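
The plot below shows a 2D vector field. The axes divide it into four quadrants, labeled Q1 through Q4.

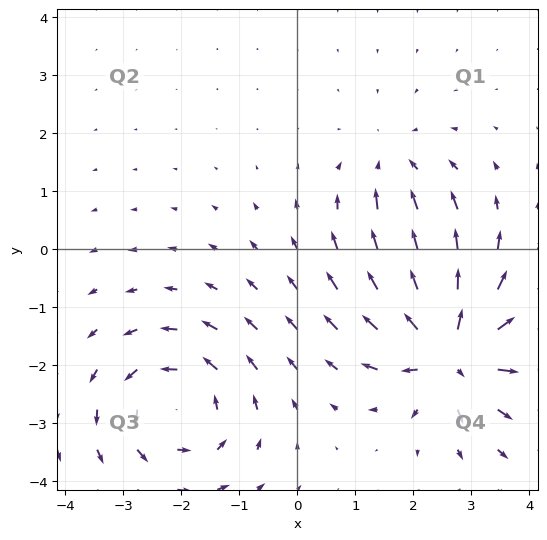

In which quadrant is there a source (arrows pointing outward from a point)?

Q4

The source sits at approximately (2.6, -1.7), which lies in quadrant Q4. The divergence there is about +7, positive as expected for a source.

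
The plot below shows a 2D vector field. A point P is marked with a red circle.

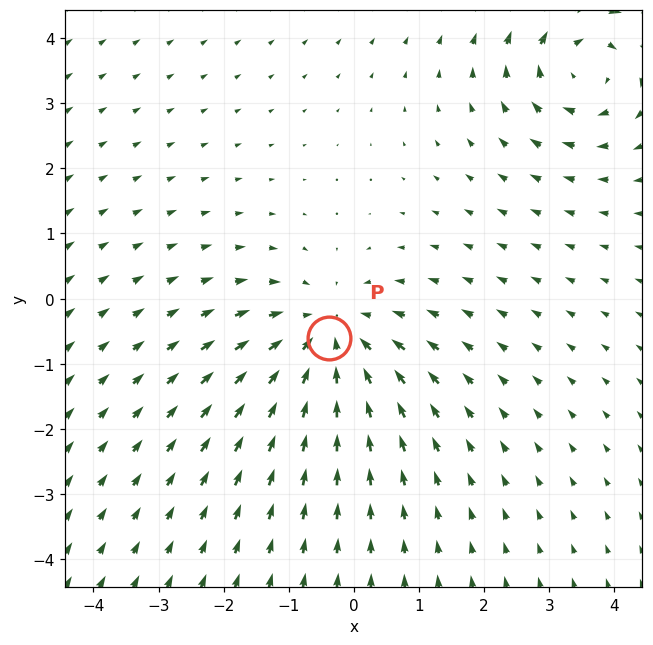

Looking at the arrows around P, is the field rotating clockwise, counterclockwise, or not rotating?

Near P at (-0.4, -0.6) the arrows show no circulation. The curl there is ≈0.

not rotating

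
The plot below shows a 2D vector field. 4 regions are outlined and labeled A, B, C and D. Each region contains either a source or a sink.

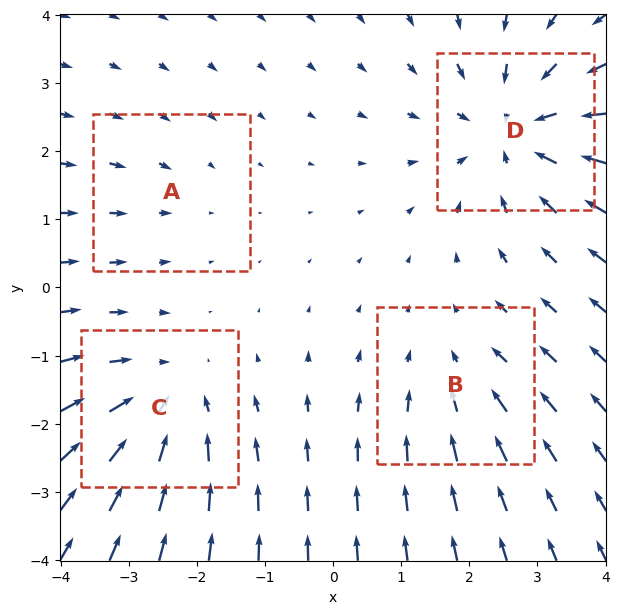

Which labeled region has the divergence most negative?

Divergence at each region's feature centre — A: about -2, B: about -3, C: about -5, D: about -6. Region D is most negative.

D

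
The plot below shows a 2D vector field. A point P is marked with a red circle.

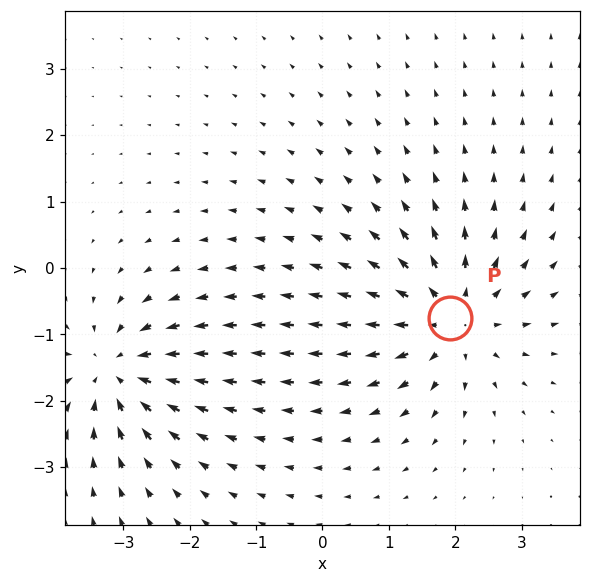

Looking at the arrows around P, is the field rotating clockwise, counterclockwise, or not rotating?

not rotating

Near P at (1.9, -0.8) the arrows show no circulation. The curl there is ≈0.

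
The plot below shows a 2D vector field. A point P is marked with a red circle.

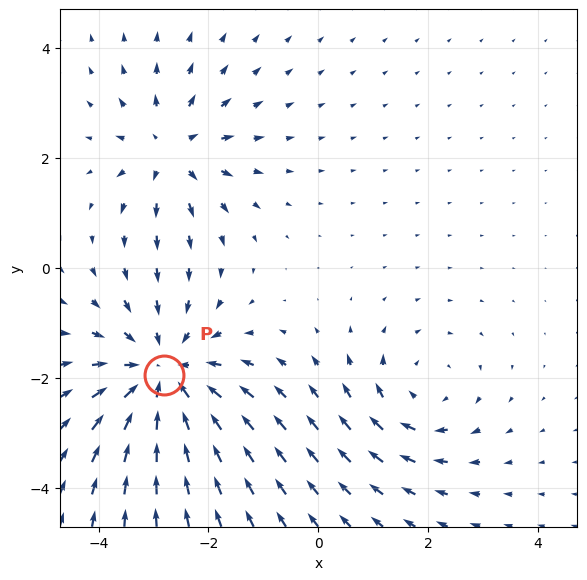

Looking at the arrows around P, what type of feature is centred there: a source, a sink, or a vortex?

At P (-2.8, -2.0) the arrows converge inward. Divergence about -4, curl ≈0 — negative divergence with near-zero curl is a sink.

sink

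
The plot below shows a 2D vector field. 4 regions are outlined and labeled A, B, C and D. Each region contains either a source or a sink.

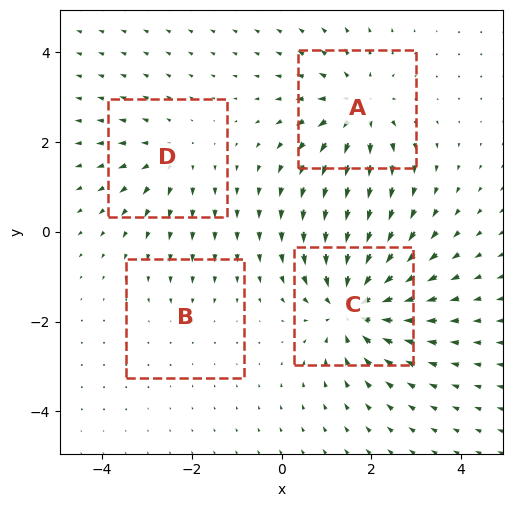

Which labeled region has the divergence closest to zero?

B

Divergence at each region's feature centre — A: about +5, B: about -2, C: about -7, D: about +3. Region B is closest to zero.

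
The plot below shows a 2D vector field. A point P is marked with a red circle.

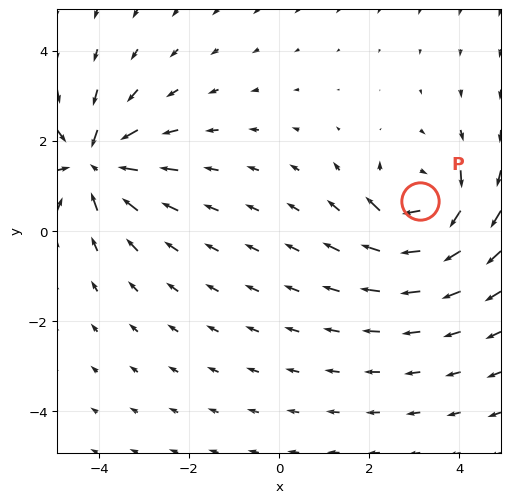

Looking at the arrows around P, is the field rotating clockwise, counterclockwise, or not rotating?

Near P at (3.1, 0.7) the arrows circulate clockwise. The curl (z-component) there is about -5; negative curl means clockwise rotation.

clockwise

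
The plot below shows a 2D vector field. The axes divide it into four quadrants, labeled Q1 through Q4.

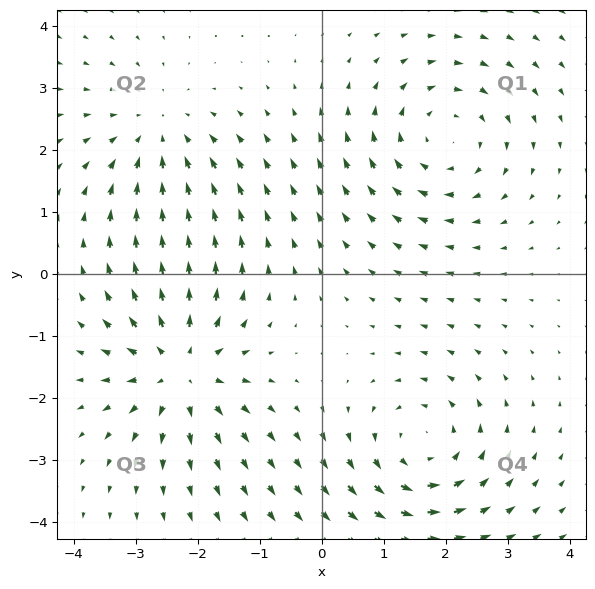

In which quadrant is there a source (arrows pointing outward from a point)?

The source sits at approximately (-2.3, -1.5), which lies in quadrant Q3. The divergence there is about +6, positive as expected for a source.

Q3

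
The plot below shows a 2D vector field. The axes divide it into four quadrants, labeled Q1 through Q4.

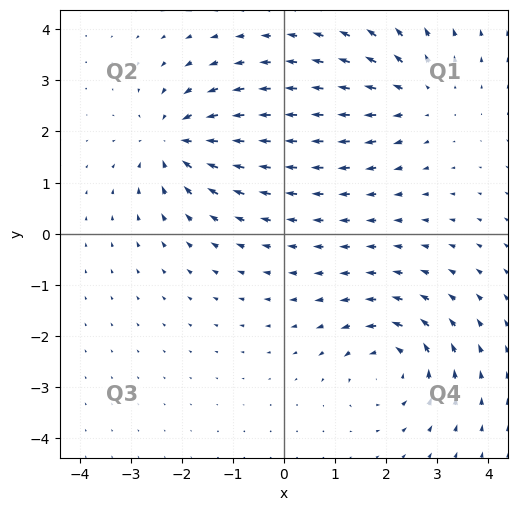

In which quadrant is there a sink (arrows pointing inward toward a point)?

Q2

The sink sits at approximately (-2.1, 1.8), which lies in quadrant Q2. The divergence there is about -6, negative as expected for a sink.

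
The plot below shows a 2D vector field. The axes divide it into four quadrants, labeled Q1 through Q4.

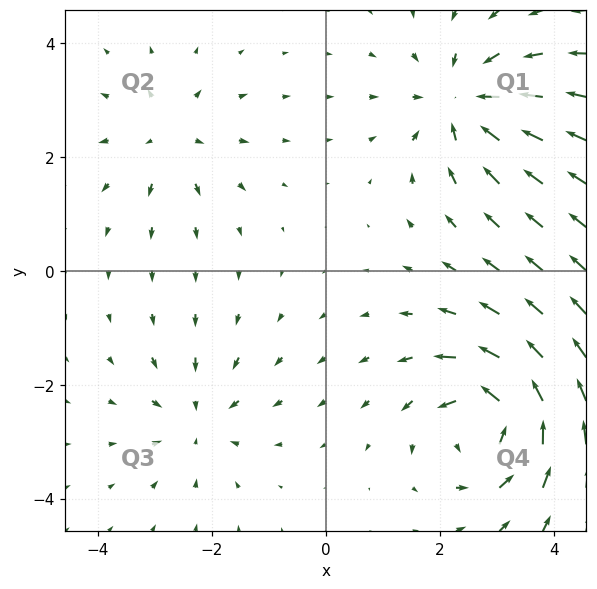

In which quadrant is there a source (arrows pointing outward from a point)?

The source sits at approximately (-2.7, 2.3), which lies in quadrant Q2. The divergence there is about +3, positive as expected for a source.

Q2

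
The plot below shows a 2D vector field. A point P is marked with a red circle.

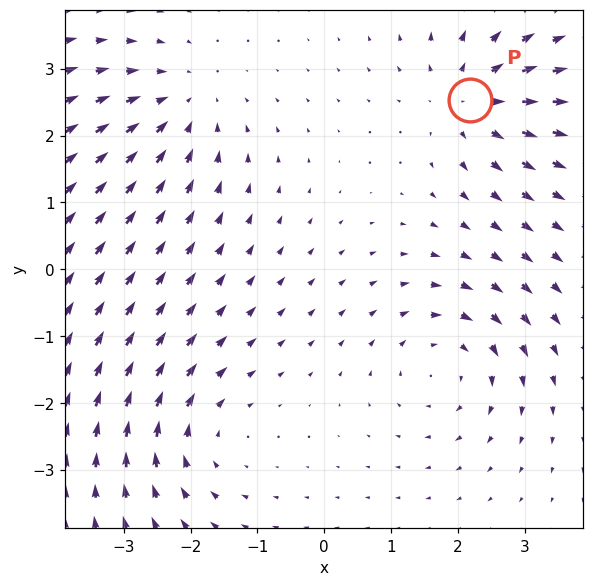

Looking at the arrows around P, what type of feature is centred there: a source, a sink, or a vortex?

source

At P (2.2, 2.5) the arrows spread outward. Divergence about +4, curl ≈0 — positive divergence with near-zero curl is a source.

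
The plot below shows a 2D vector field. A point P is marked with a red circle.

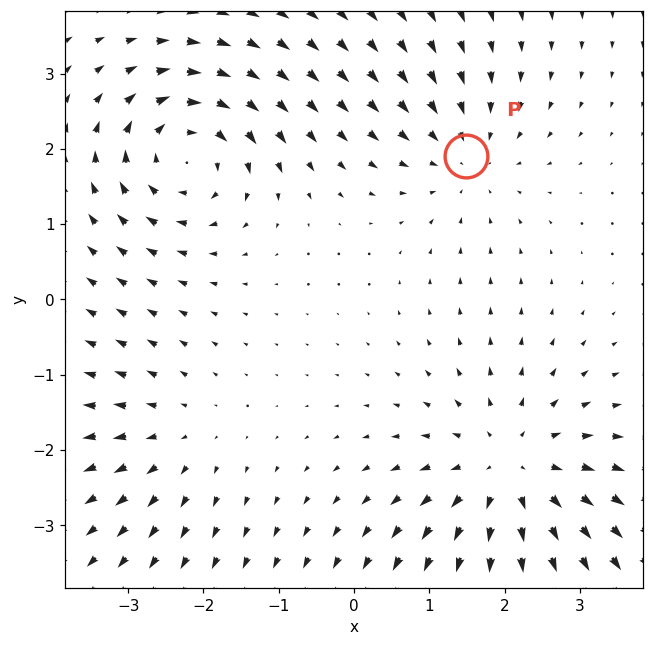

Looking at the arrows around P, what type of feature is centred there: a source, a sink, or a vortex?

sink

At P (1.5, 1.9) the arrows converge inward. Divergence about -3, curl ≈0 — negative divergence with near-zero curl is a sink.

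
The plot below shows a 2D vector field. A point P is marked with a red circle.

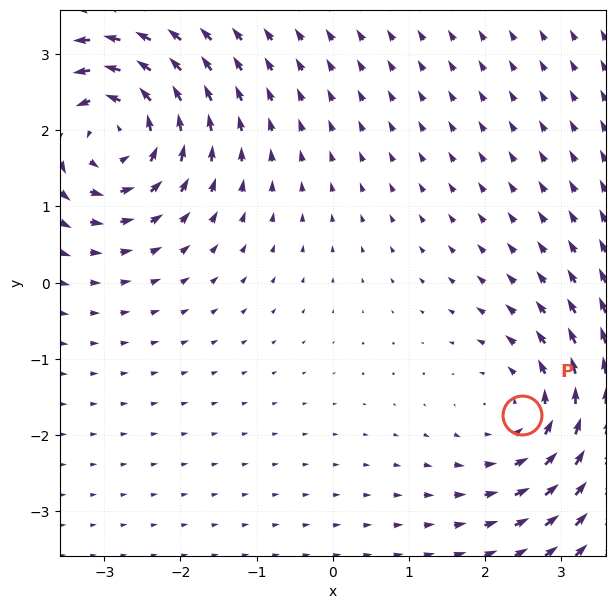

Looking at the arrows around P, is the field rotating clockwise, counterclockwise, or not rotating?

Near P at (2.5, -1.7) the arrows circulate counterclockwise. The curl (z-component) there is about +3; positive curl means counterclockwise rotation.

counterclockwise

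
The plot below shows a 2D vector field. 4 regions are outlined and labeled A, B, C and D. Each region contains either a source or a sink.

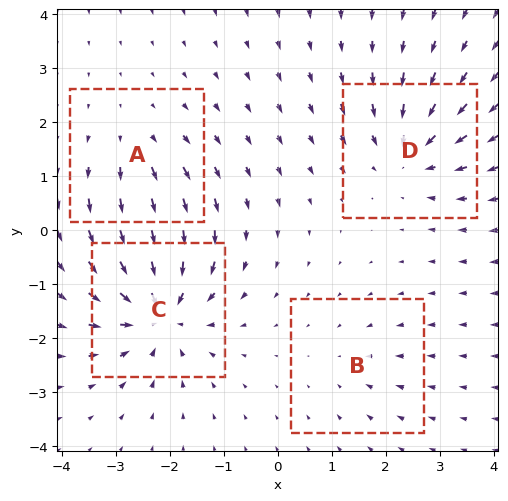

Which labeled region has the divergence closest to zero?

Divergence at each region's feature centre — A: about +3, B: about -2, C: about -7, D: about -5. Region B is closest to zero.

B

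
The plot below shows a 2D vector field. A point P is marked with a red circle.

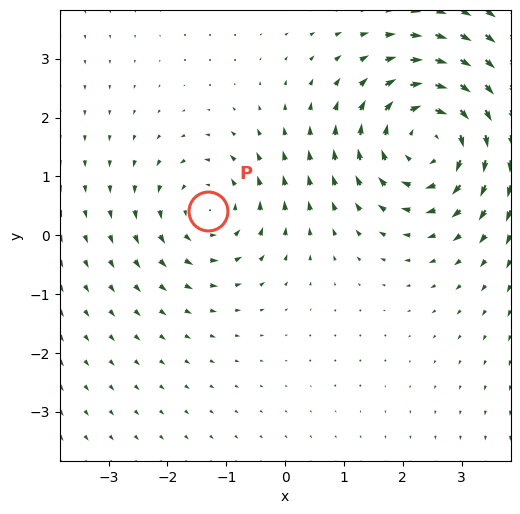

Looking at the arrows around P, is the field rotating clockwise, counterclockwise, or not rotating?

counterclockwise

Near P at (-1.3, 0.4) the arrows circulate counterclockwise. The curl (z-component) there is about +3; positive curl means counterclockwise rotation.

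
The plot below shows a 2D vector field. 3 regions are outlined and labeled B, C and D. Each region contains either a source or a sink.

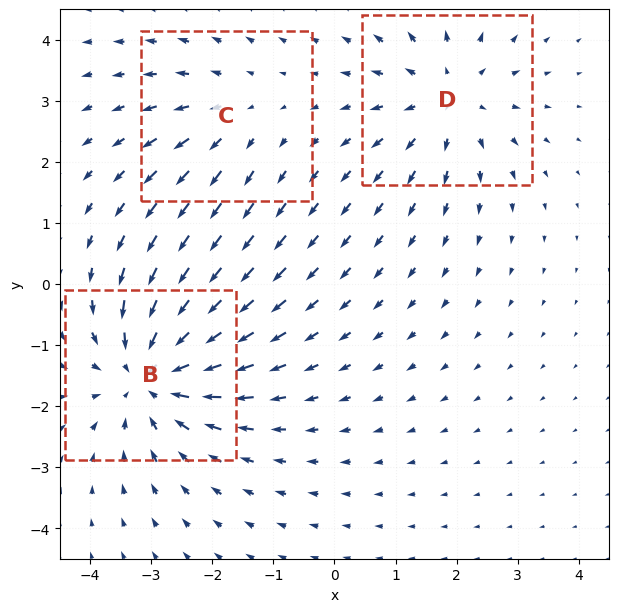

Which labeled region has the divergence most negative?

Divergence at each region's feature centre — B: about -4, C: about +2, D: about +3. Region B is most negative.

B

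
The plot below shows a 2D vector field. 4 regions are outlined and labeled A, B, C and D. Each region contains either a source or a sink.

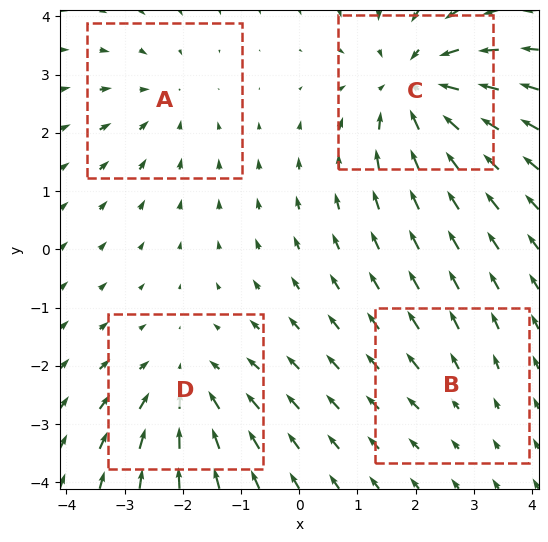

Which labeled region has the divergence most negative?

Divergence at each region's feature centre — A: about -3, B: about +2, C: about -6, D: about -4. Region C is most negative.

C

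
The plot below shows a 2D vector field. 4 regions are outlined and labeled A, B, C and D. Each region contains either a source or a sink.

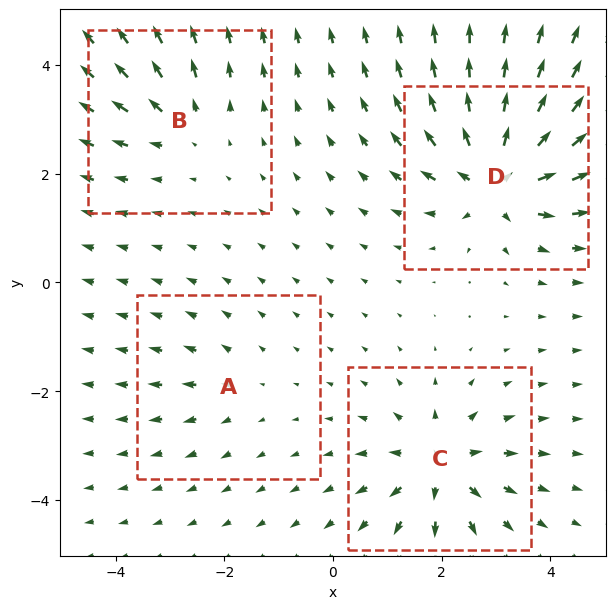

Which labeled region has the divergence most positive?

Divergence at each region's feature centre — A: about +2, B: about +4, C: about +6, D: about +8. Region D is most positive.

D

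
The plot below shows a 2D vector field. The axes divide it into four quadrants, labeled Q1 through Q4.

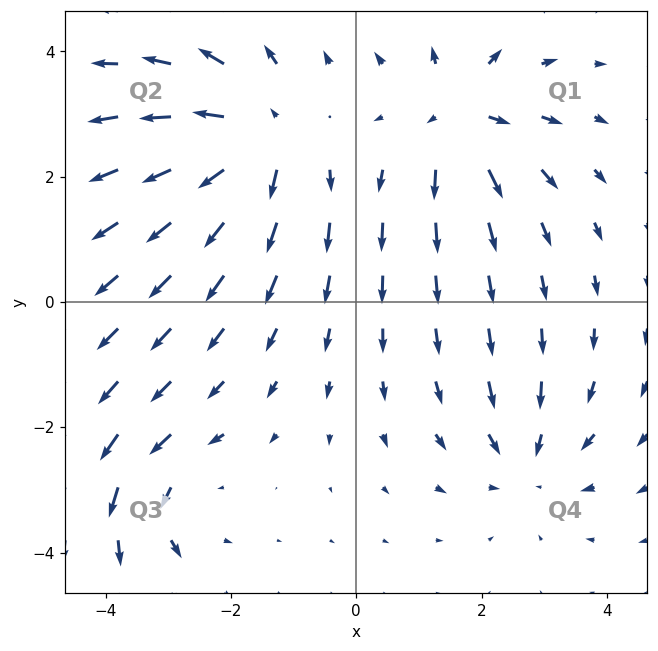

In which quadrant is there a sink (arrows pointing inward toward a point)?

Q4

The sink sits at approximately (2.7, -2.5), which lies in quadrant Q4. The divergence there is about -3, negative as expected for a sink.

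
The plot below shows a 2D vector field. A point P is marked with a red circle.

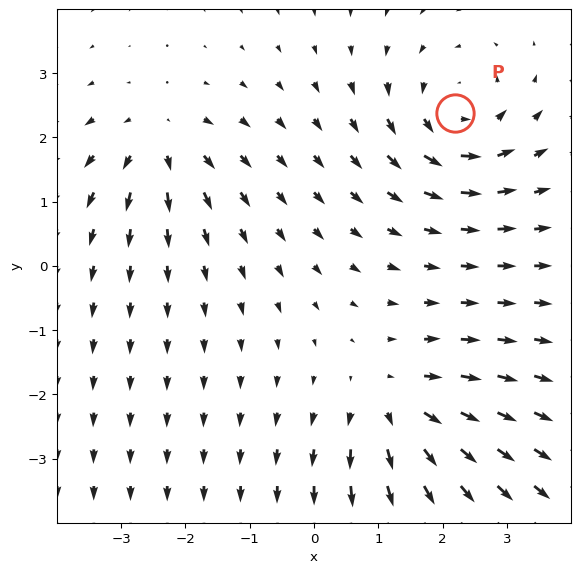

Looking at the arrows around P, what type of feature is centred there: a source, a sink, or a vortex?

At P (2.2, 2.4) the arrows circulate counterclockwise. Divergence ≈0, curl about +4 — near-zero divergence with nonzero curl is a vortex.

vortex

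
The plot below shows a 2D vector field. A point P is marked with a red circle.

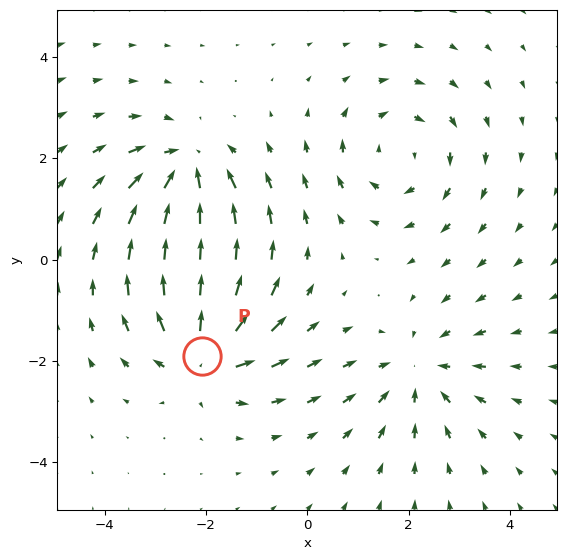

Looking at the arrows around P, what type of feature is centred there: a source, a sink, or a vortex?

At P (-2.1, -1.9) the arrows spread outward. Divergence about +7, curl ≈0 — positive divergence with near-zero curl is a source.

source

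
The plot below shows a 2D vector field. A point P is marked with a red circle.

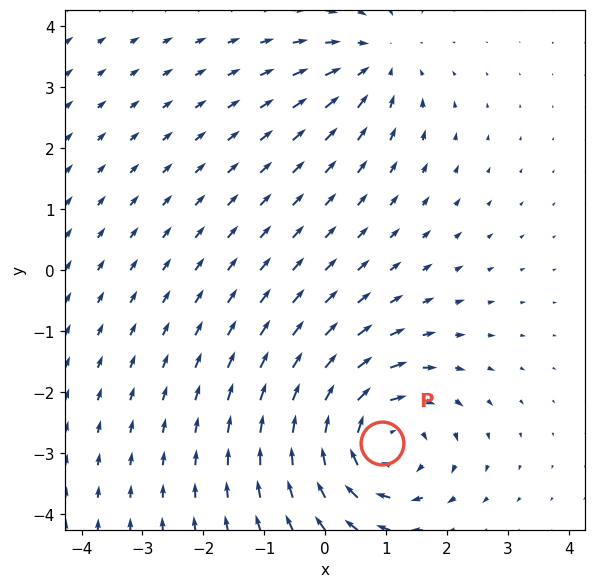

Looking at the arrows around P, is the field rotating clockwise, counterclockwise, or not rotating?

Near P at (0.9, -2.8) the arrows circulate clockwise. The curl (z-component) there is about -5; negative curl means clockwise rotation.

clockwise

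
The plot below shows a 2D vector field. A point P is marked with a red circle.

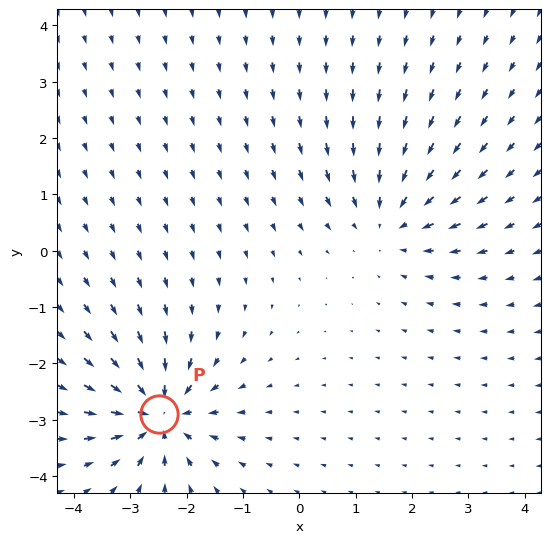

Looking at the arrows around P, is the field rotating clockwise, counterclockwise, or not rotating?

Near P at (-2.5, -2.9) the arrows show no circulation. The curl there is ≈0.

not rotating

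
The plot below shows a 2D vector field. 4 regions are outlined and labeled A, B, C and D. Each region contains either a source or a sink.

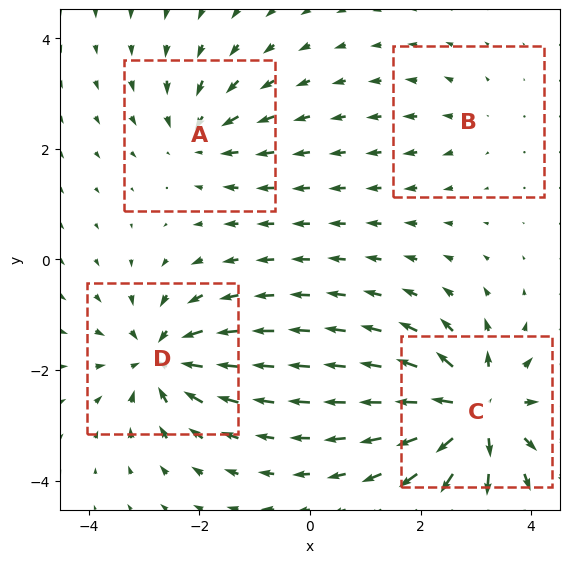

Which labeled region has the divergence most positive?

Divergence at each region's feature centre — A: about -4, B: about +2, C: about +8, D: about -6. Region C is most positive.

C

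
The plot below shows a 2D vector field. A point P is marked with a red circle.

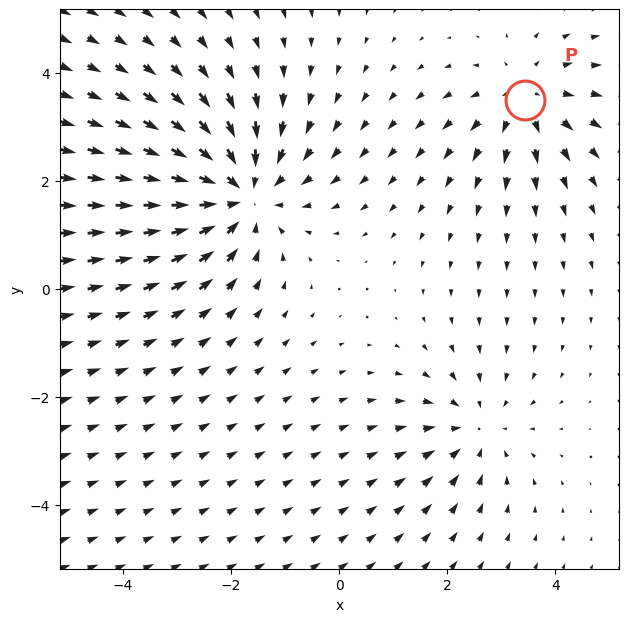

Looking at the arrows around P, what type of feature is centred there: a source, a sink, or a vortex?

At P (3.4, 3.5) the arrows spread outward. Divergence about +3, curl ≈0 — positive divergence with near-zero curl is a source.

source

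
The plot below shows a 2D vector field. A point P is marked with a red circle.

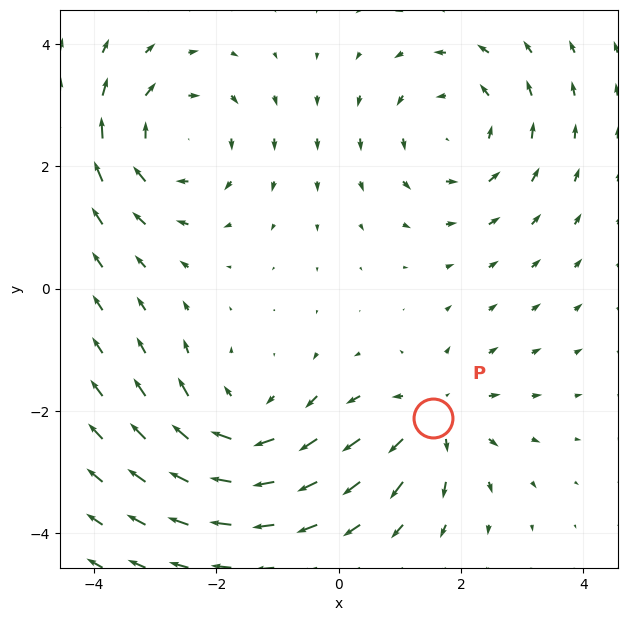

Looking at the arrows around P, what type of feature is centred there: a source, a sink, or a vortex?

At P (1.5, -2.1) the arrows spread outward. Divergence about +4, curl ≈0 — positive divergence with near-zero curl is a source.

source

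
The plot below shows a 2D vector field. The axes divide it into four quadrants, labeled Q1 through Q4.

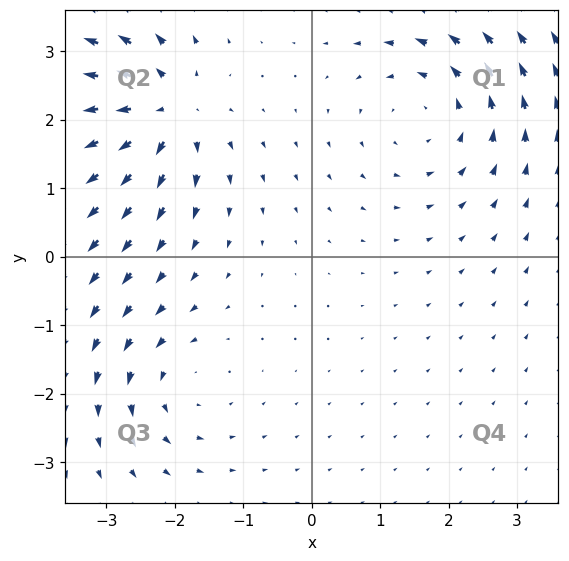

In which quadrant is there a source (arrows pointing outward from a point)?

The source sits at approximately (-2.1, 2.1), which lies in quadrant Q2. The divergence there is about +6, positive as expected for a source.

Q2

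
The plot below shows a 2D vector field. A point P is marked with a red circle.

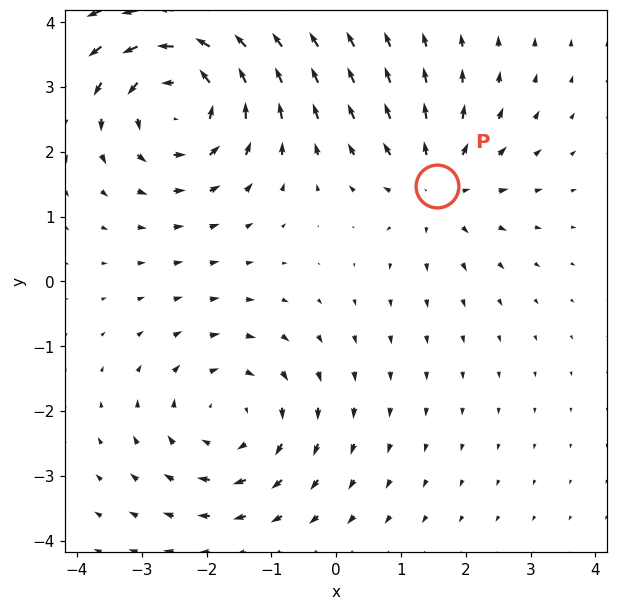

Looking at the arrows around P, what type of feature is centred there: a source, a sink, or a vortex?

At P (1.6, 1.5) the arrows spread outward. Divergence about +3, curl ≈0 — positive divergence with near-zero curl is a source.

source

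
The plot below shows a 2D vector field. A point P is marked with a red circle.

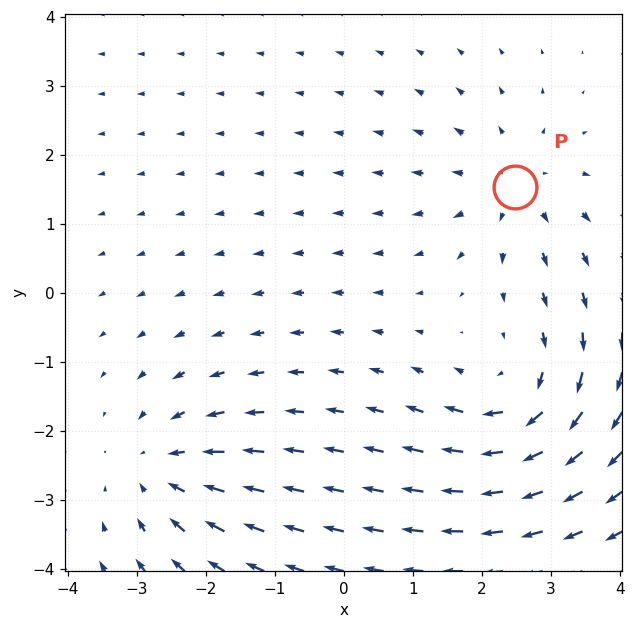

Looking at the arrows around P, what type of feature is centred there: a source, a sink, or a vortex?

At P (2.5, 1.5) the arrows spread outward. Divergence about +3, curl ≈0 — positive divergence with near-zero curl is a source.

source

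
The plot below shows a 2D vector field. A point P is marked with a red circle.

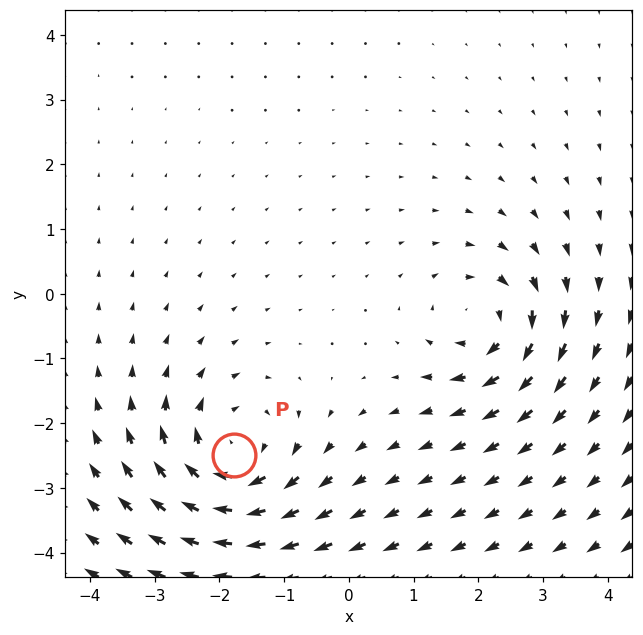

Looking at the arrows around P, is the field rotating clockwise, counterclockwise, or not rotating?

clockwise

Near P at (-1.8, -2.5) the arrows circulate clockwise. The curl (z-component) there is about -5; negative curl means clockwise rotation.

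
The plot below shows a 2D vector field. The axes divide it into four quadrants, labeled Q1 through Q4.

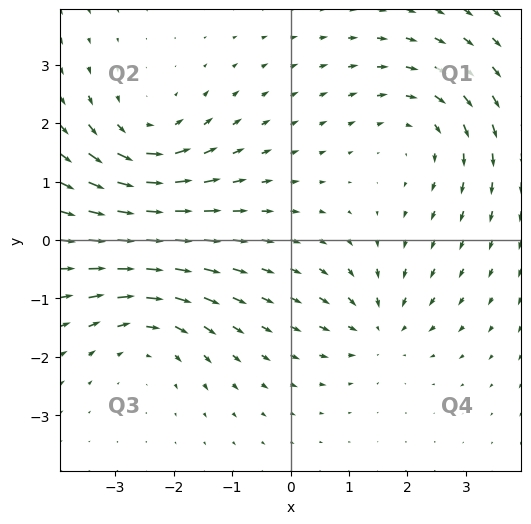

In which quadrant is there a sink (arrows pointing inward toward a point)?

The sink sits at approximately (1.5, -1.5), which lies in quadrant Q4. The divergence there is about -4, negative as expected for a sink.

Q4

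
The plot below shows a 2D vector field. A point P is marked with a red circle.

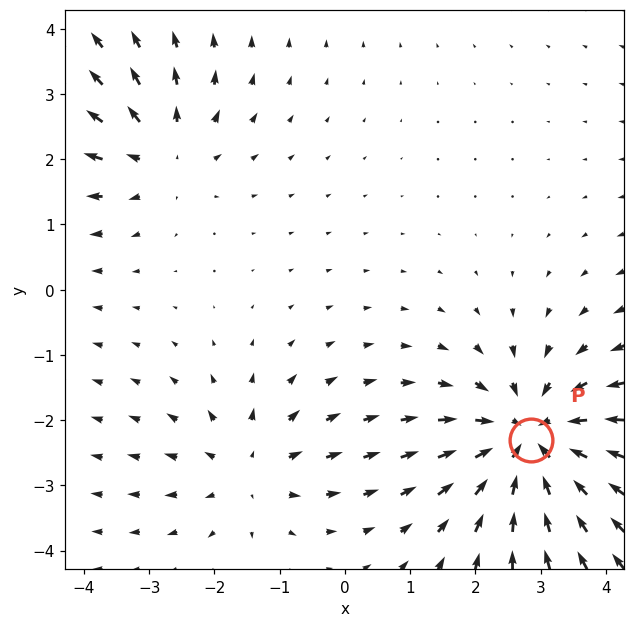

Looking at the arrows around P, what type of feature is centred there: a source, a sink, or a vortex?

sink

At P (2.9, -2.3) the arrows converge inward. Divergence about -4, curl ≈0 — negative divergence with near-zero curl is a sink.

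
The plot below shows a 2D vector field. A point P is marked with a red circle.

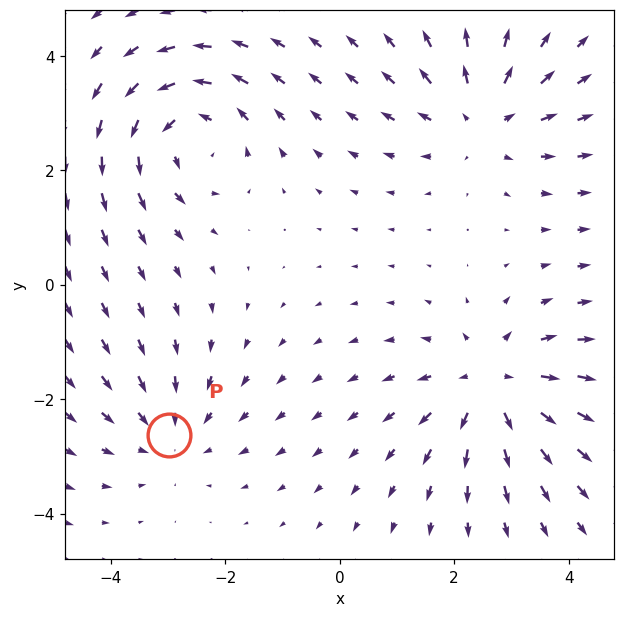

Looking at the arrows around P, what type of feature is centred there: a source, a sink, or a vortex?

At P (-3.0, -2.6) the arrows converge inward. Divergence about -3, curl ≈0 — negative divergence with near-zero curl is a sink.

sink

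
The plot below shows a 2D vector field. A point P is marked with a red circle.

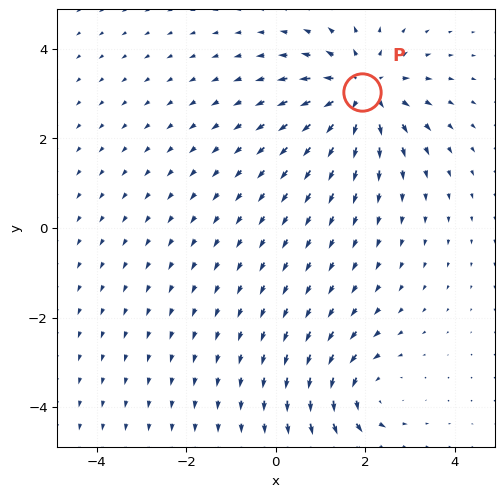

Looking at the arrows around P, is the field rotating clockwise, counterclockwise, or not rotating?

not rotating

Near P at (1.9, 3.0) the arrows show no circulation. The curl there is ≈0.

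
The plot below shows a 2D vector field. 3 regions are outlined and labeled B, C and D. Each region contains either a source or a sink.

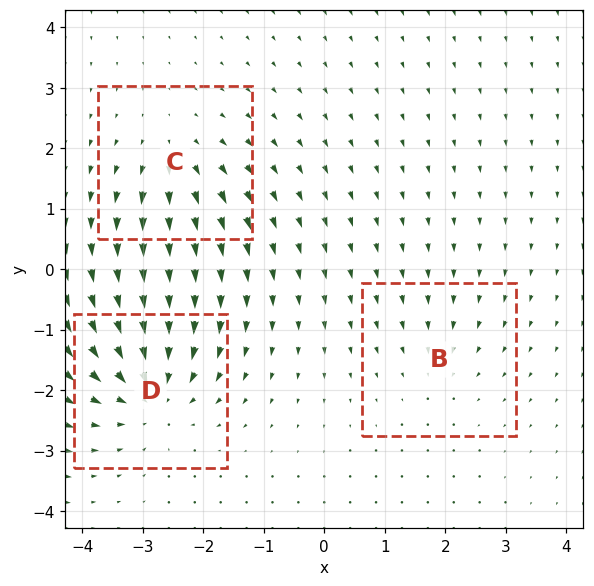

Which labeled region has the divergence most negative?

Divergence at each region's feature centre — B: about -2, C: about +3, D: about -5. Region D is most negative.

D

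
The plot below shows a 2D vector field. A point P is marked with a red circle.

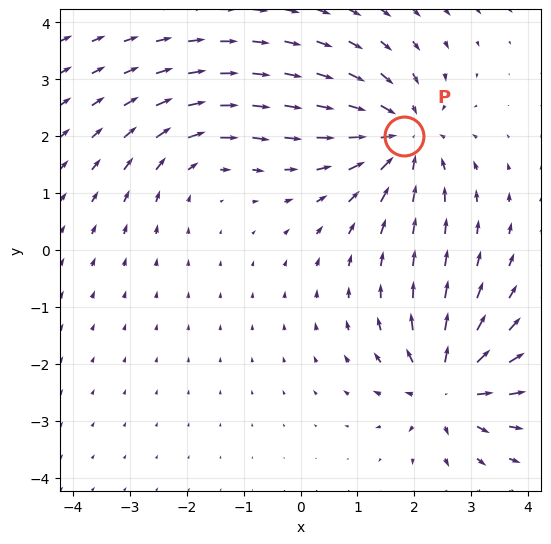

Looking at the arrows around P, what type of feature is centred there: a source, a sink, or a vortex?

At P (1.8, 2.0) the arrows converge inward. Divergence about -4, curl ≈0 — negative divergence with near-zero curl is a sink.

sink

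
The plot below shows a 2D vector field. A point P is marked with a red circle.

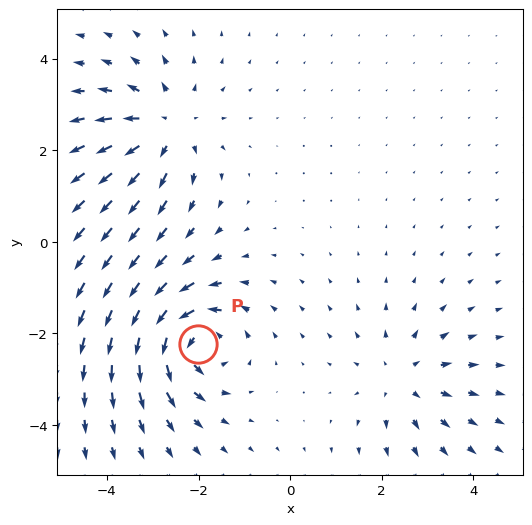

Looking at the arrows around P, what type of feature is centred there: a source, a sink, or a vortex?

vortex

At P (-2.0, -2.2) the arrows circulate counterclockwise. Divergence ≈0, curl about +7 — near-zero divergence with nonzero curl is a vortex.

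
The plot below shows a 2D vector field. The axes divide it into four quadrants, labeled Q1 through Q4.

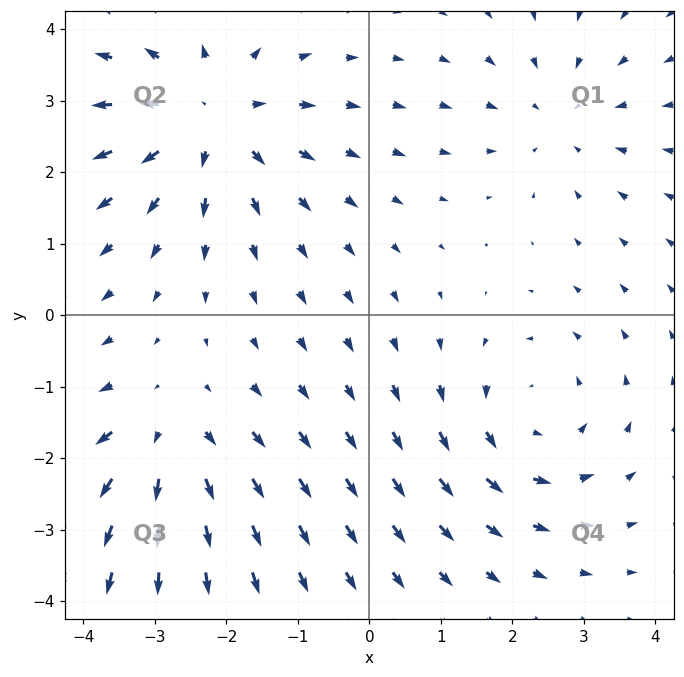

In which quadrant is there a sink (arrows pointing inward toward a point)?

The sink sits at approximately (2.7, 2.8), which lies in quadrant Q1. The divergence there is about -3, negative as expected for a sink.

Q1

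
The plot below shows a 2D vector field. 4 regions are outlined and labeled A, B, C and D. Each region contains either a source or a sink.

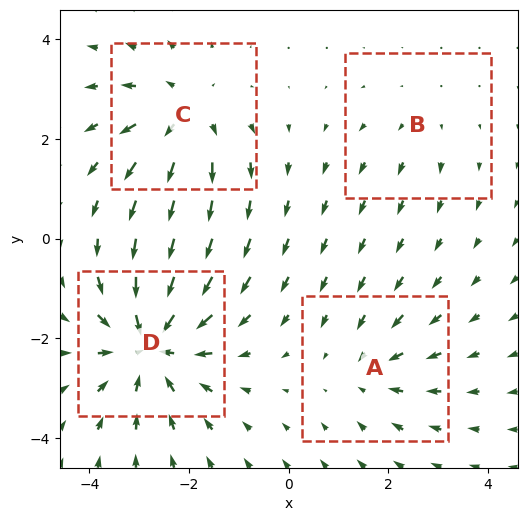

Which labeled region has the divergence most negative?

D

Divergence at each region's feature centre — A: about -3, B: about +2, C: about +4, D: about -6. Region D is most negative.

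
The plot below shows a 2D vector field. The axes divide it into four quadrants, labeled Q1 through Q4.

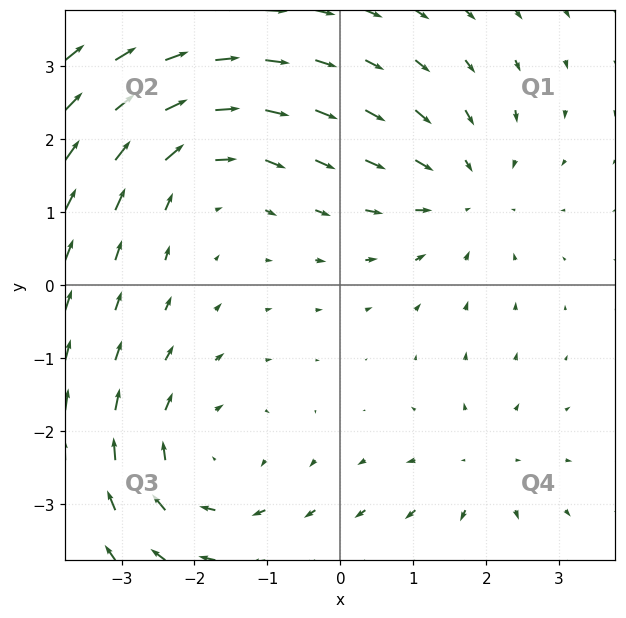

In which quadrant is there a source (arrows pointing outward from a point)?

The source sits at approximately (1.9, -2.5), which lies in quadrant Q4. The divergence there is about +3, positive as expected for a source.

Q4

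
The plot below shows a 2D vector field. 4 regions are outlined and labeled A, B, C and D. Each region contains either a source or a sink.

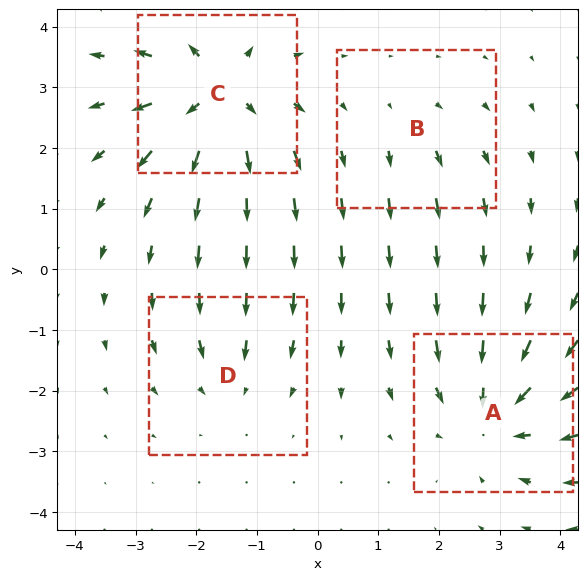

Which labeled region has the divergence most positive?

C

Divergence at each region's feature centre — A: about -5, B: about +2, C: about +6, D: about -3. Region C is most positive.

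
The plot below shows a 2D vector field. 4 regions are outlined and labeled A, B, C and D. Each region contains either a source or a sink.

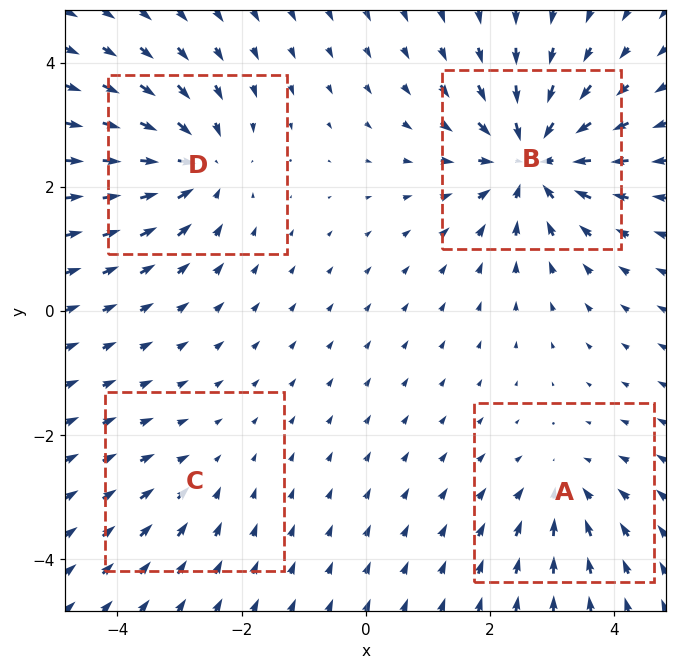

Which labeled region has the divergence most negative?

Divergence at each region's feature centre — A: about -4, B: about -8, C: about -2, D: about -6. Region B is most negative.

B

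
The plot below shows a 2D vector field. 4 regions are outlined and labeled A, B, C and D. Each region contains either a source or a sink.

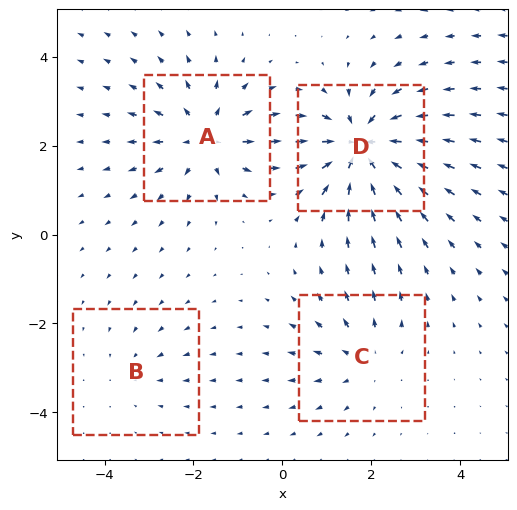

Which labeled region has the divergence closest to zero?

Divergence at each region's feature centre — A: about +5, B: about -2, C: about +3, D: about -7. Region B is closest to zero.

B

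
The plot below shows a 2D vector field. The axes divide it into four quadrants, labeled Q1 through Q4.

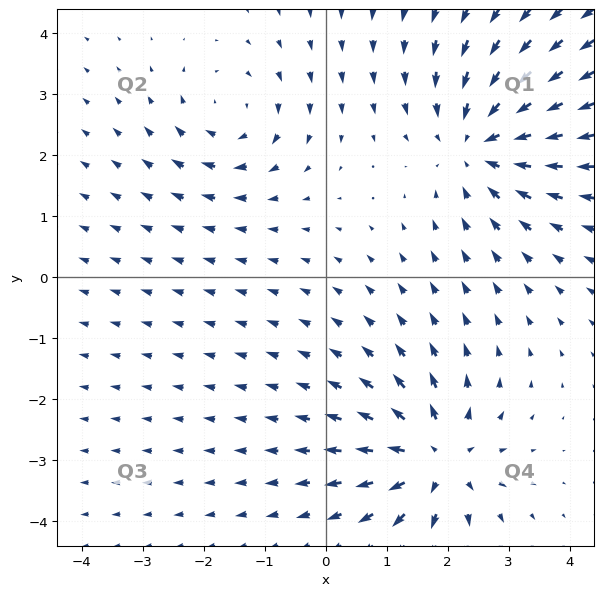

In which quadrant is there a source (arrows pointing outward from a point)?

Q4

The source sits at approximately (1.8, -3.0), which lies in quadrant Q4. The divergence there is about +5, positive as expected for a source.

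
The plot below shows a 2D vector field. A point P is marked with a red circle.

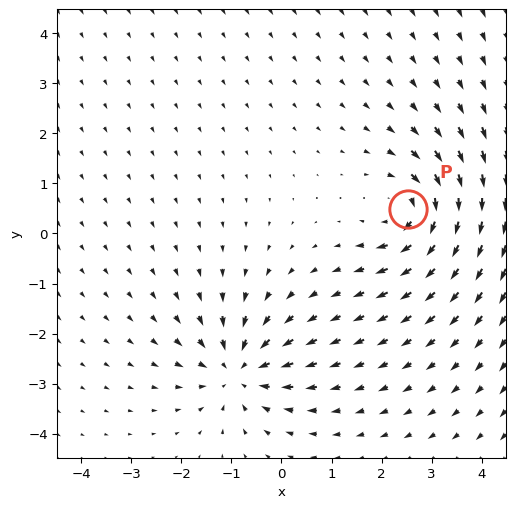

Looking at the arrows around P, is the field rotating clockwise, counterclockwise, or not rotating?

Near P at (2.5, 0.5) the arrows circulate clockwise. The curl (z-component) there is about -6; negative curl means clockwise rotation.

clockwise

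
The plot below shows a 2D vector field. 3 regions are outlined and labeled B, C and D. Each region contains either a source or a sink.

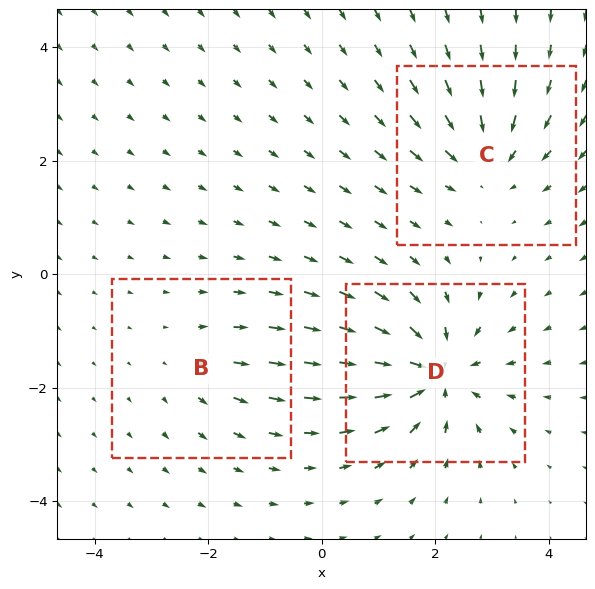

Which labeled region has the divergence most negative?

Divergence at each region's feature centre — B: about +2, C: about -4, D: about -6. Region D is most negative.

D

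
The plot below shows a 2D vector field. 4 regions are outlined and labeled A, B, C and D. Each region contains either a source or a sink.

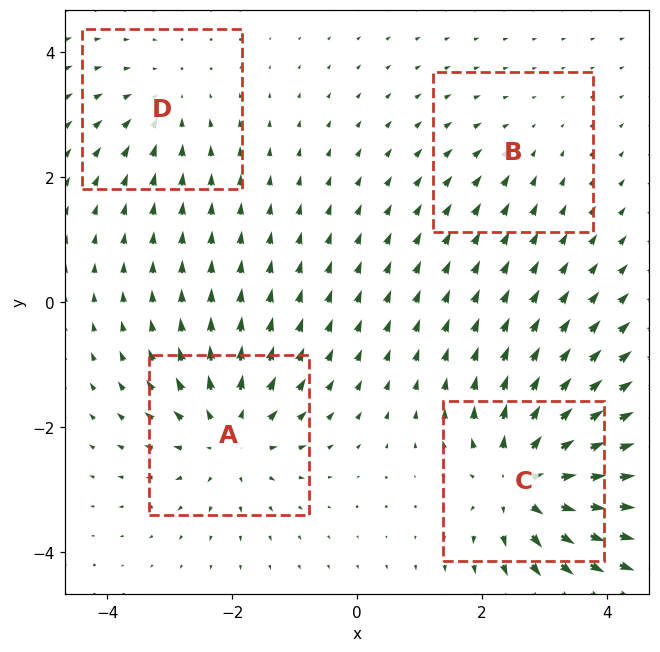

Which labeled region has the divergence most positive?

C

Divergence at each region's feature centre — A: about +5, B: about -2, C: about +7, D: about -3. Region C is most positive.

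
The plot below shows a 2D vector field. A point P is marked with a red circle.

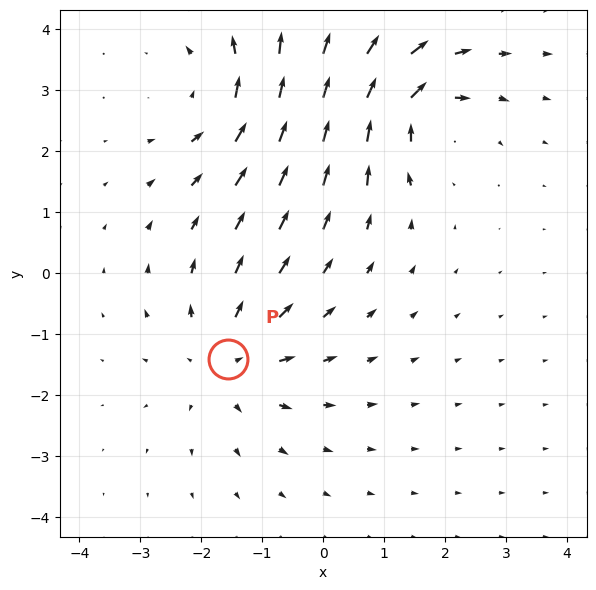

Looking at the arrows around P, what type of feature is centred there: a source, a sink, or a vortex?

At P (-1.6, -1.4) the arrows spread outward. Divergence about +4, curl ≈0 — positive divergence with near-zero curl is a source.

source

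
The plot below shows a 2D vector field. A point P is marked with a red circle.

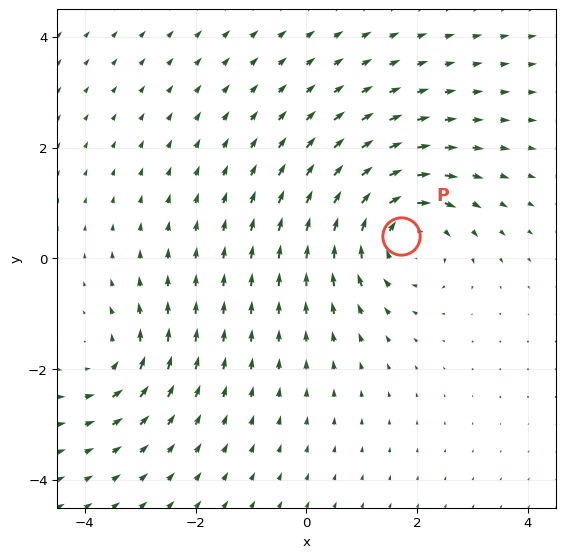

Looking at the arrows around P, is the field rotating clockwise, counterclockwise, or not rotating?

clockwise

Near P at (1.7, 0.4) the arrows circulate clockwise. The curl (z-component) there is about -4; negative curl means clockwise rotation.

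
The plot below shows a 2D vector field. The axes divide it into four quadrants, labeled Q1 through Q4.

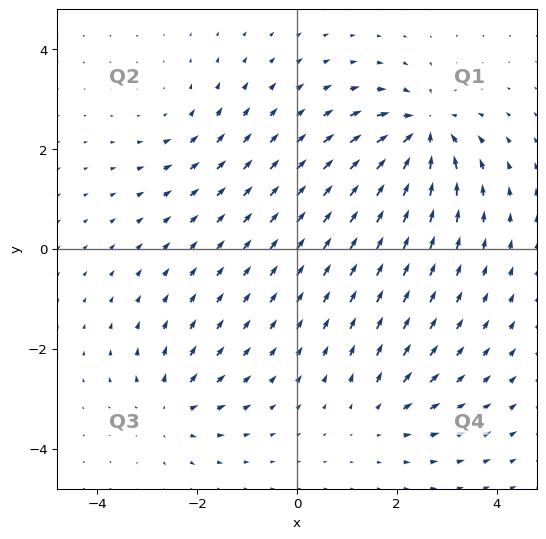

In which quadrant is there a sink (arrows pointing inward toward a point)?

The sink sits at approximately (2.5, 2.3), which lies in quadrant Q1. The divergence there is about -7, negative as expected for a sink.

Q1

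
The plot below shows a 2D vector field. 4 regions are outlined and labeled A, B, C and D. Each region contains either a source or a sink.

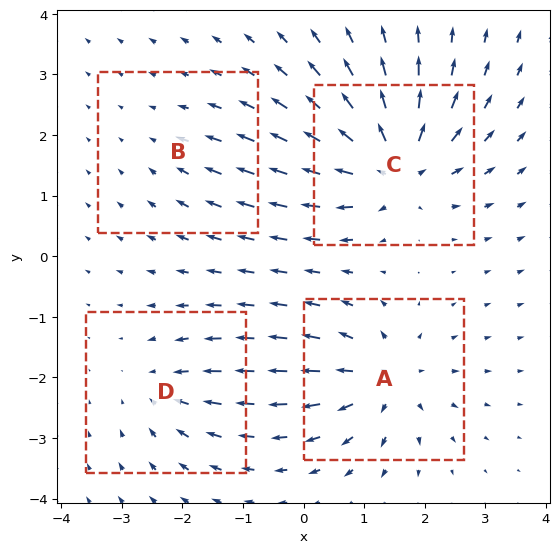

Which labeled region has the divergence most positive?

C

Divergence at each region's feature centre — A: about +7, B: about -2, C: about +9, D: about -4. Region C is most positive.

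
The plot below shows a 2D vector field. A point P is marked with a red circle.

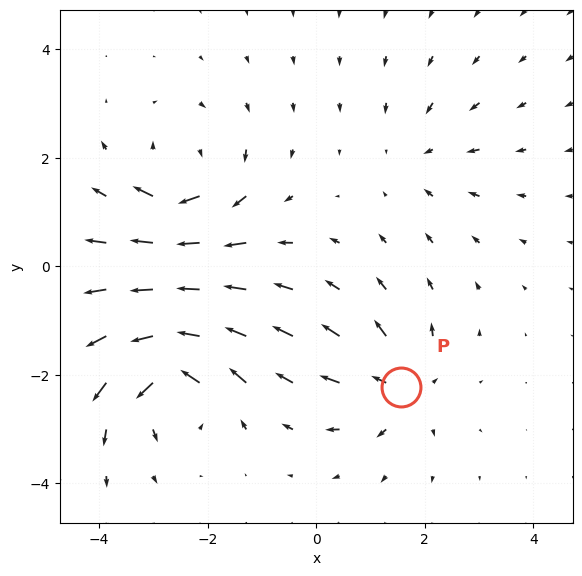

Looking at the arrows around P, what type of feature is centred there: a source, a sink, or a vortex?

At P (1.6, -2.2) the arrows spread outward. Divergence about +4, curl ≈0 — positive divergence with near-zero curl is a source.

source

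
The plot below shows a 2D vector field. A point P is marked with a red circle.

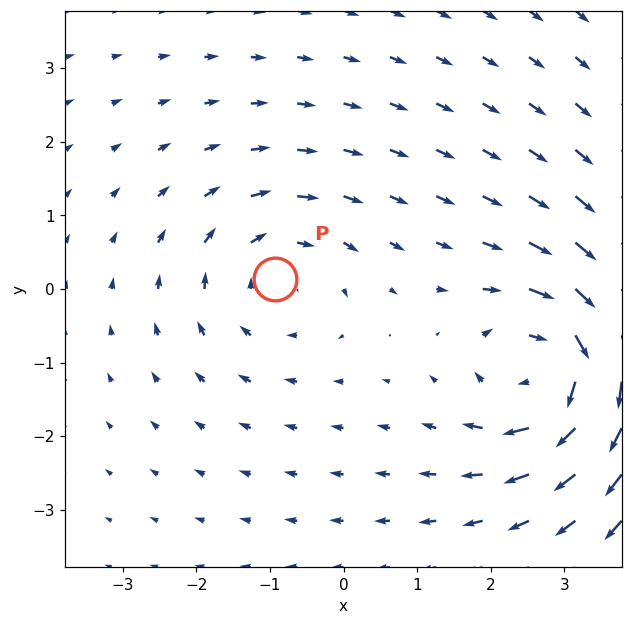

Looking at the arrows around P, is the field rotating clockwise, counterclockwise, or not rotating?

clockwise

Near P at (-0.9, 0.1) the arrows circulate clockwise. The curl (z-component) there is about -3; negative curl means clockwise rotation.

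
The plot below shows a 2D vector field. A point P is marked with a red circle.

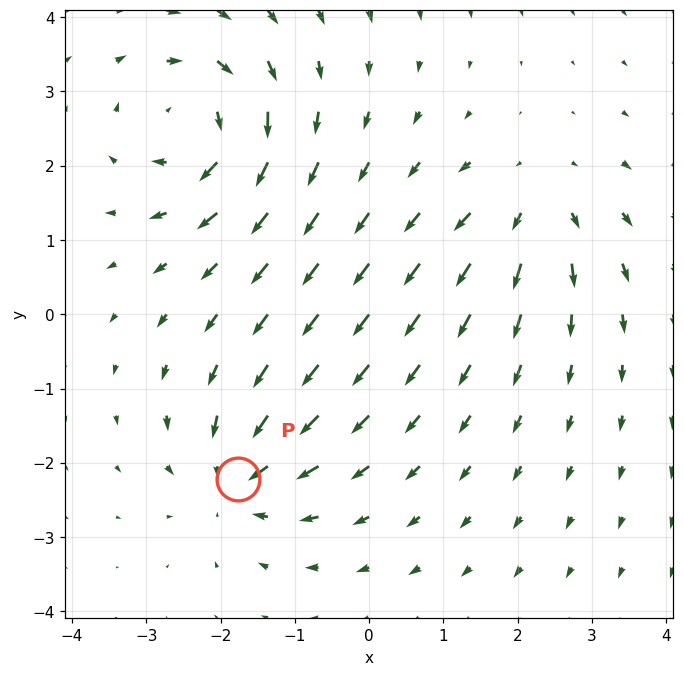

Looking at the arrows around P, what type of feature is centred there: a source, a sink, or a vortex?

sink

At P (-1.8, -2.2) the arrows converge inward. Divergence about -4, curl ≈0 — negative divergence with near-zero curl is a sink.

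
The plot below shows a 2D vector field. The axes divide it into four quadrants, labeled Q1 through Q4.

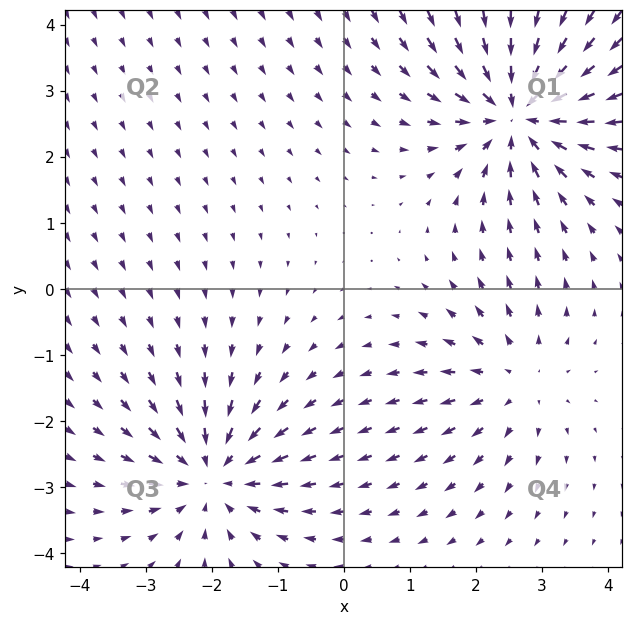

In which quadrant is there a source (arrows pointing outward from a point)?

The source sits at approximately (2.6, -1.4), which lies in quadrant Q4. The divergence there is about +3, positive as expected for a source.

Q4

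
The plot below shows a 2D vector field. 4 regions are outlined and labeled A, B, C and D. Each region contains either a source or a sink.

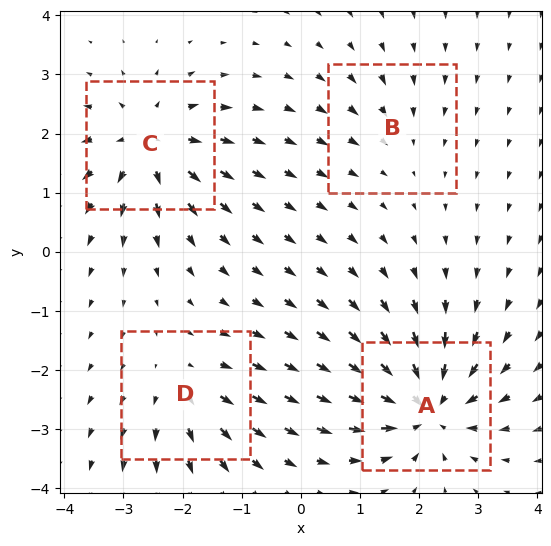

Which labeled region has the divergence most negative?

A

Divergence at each region's feature centre — A: about -8, B: about -2, C: about +6, D: about +4. Region A is most negative.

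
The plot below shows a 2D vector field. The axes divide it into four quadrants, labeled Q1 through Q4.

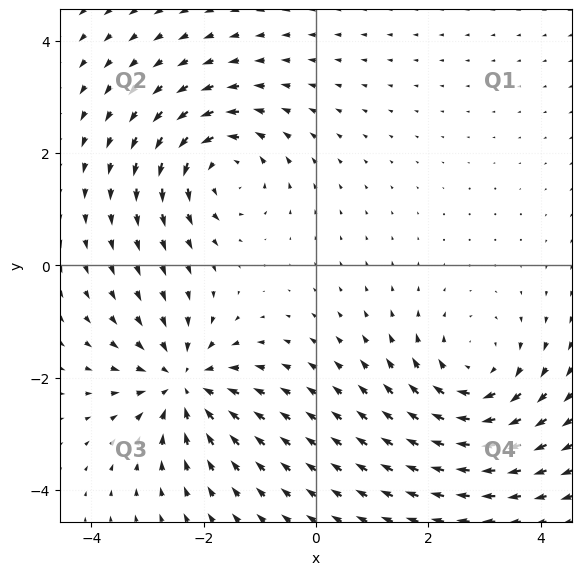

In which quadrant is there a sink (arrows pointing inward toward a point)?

The sink sits at approximately (-2.4, -2.1), which lies in quadrant Q3. The divergence there is about -6, negative as expected for a sink.

Q3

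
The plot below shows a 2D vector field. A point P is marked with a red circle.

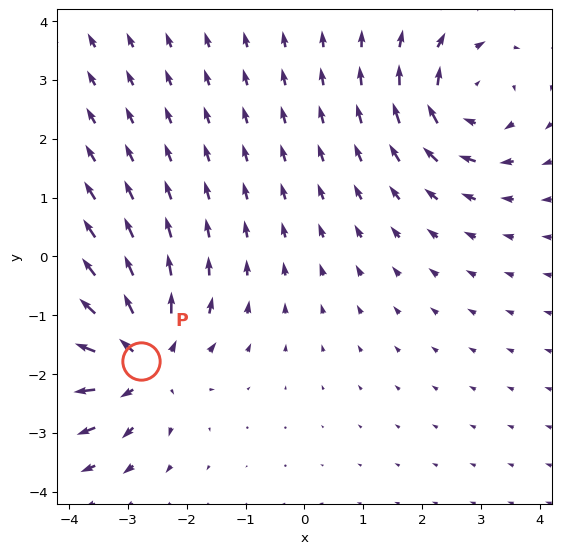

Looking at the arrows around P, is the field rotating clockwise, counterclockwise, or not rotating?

not rotating

Near P at (-2.8, -1.8) the arrows show no circulation. The curl there is ≈0.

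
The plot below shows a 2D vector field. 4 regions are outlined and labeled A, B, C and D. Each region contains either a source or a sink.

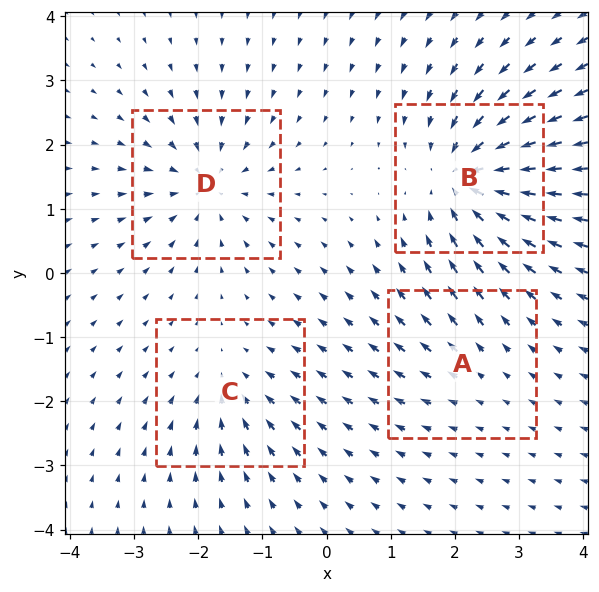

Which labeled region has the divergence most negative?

B

Divergence at each region's feature centre — A: about +2, B: about -8, C: about -4, D: about -6. Region B is most negative.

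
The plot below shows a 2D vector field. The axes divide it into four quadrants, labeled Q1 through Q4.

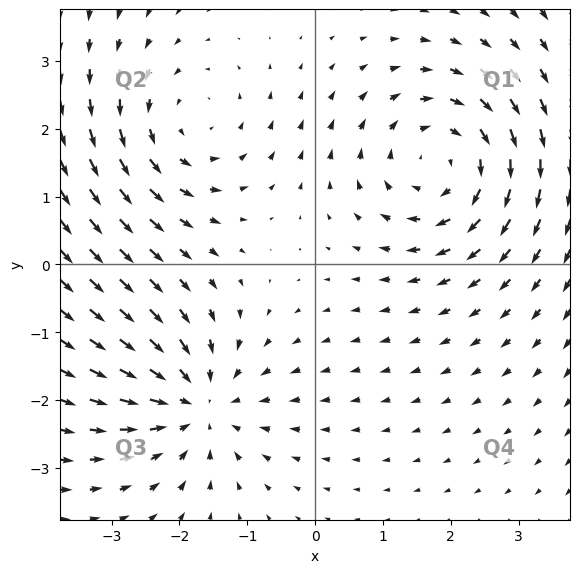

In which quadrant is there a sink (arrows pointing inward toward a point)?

The sink sits at approximately (-1.7, -2.1), which lies in quadrant Q3. The divergence there is about -4, negative as expected for a sink.

Q3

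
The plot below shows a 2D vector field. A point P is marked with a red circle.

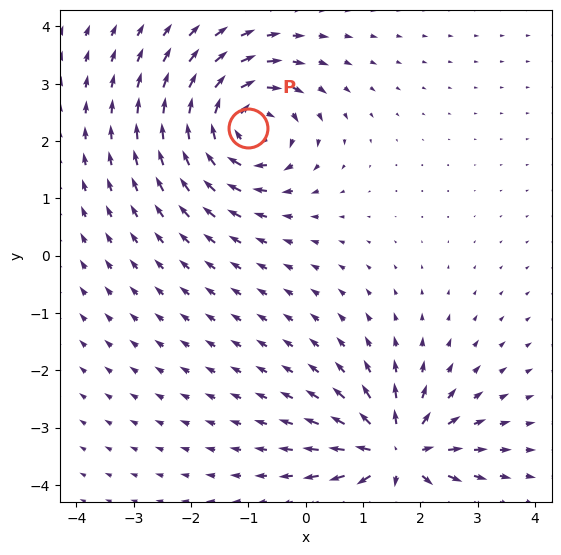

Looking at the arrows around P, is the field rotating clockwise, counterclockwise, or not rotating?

Near P at (-1.0, 2.2) the arrows circulate clockwise. The curl (z-component) there is about -6; negative curl means clockwise rotation.

clockwise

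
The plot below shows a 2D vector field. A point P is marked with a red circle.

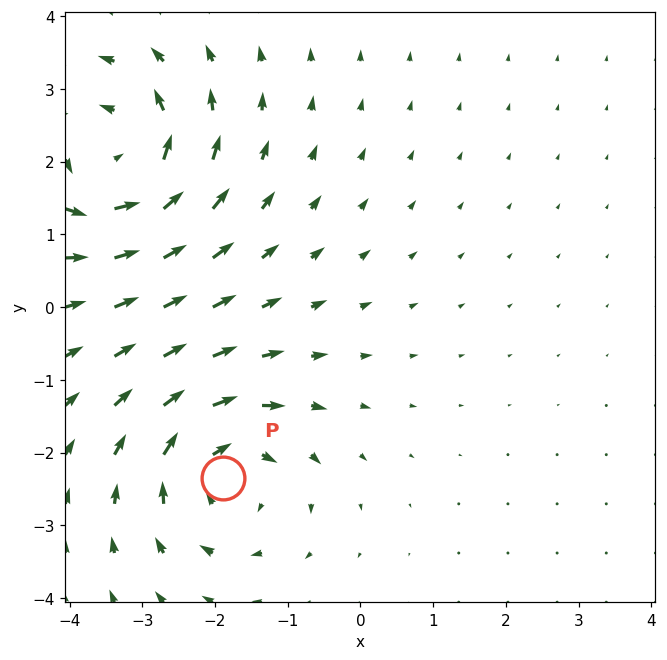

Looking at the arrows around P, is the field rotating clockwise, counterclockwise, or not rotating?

Near P at (-1.9, -2.3) the arrows circulate clockwise. The curl (z-component) there is about -5; negative curl means clockwise rotation.

clockwise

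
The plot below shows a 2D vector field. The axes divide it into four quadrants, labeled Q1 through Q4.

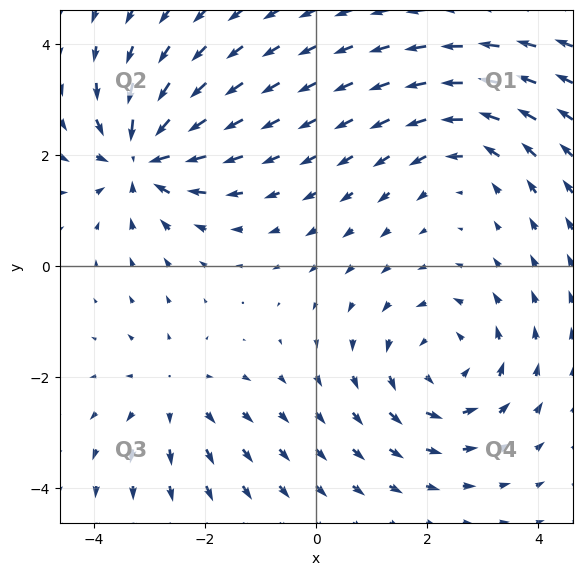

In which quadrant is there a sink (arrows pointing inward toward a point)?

Q2

The sink sits at approximately (-3.1, 2.0), which lies in quadrant Q2. The divergence there is about -5, negative as expected for a sink.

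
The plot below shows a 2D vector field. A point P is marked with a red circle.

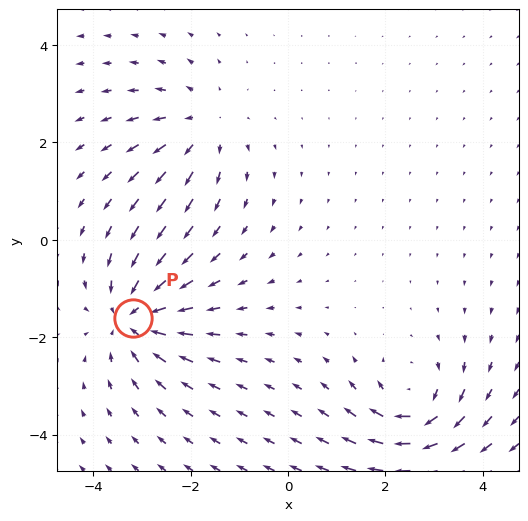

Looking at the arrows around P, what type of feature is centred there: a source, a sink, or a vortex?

At P (-3.2, -1.6) the arrows converge inward. Divergence about -5, curl ≈0 — negative divergence with near-zero curl is a sink.

sink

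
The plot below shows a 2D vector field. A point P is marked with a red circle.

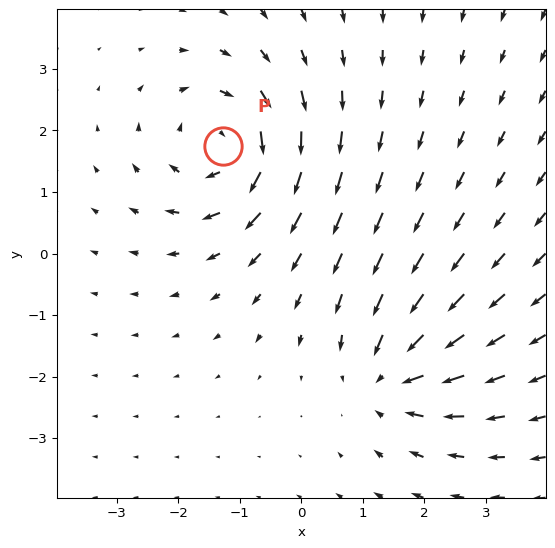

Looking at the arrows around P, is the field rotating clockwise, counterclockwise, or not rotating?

Near P at (-1.3, 1.8) the arrows circulate clockwise. The curl (z-component) there is about -4; negative curl means clockwise rotation.

clockwise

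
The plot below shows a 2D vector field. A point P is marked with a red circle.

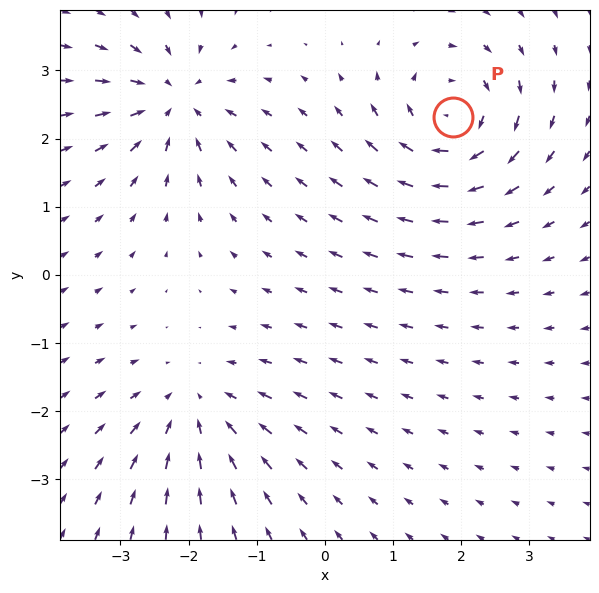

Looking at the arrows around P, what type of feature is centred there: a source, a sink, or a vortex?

vortex

At P (1.9, 2.3) the arrows circulate clockwise. Divergence ≈0, curl about -7 — near-zero divergence with nonzero curl is a vortex.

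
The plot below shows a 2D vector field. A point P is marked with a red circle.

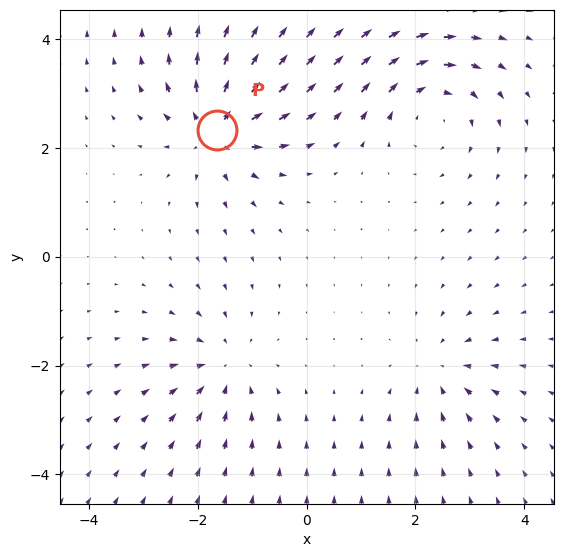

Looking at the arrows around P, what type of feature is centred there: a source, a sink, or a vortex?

At P (-1.7, 2.3) the arrows spread outward. Divergence about +5, curl ≈0 — positive divergence with near-zero curl is a source.

source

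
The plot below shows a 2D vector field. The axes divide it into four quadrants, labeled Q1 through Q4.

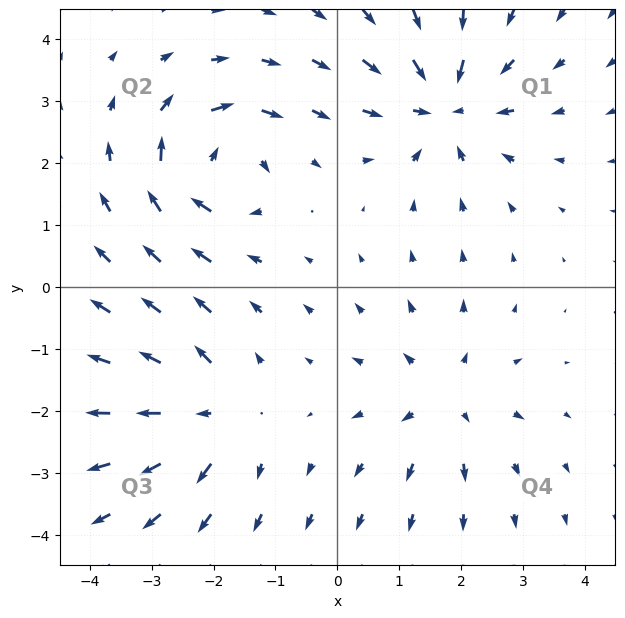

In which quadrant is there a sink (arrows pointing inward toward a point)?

Q1

The sink sits at approximately (1.7, 2.9), which lies in quadrant Q1. The divergence there is about -6, negative as expected for a sink.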